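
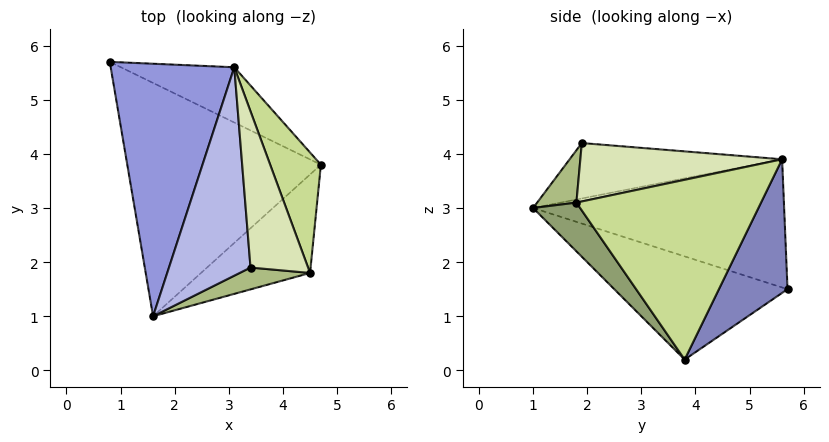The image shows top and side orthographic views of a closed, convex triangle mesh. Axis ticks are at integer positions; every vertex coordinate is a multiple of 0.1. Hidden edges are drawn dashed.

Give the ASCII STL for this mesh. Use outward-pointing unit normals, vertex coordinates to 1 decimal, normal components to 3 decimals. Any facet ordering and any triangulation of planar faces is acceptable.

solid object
 facet normal -0.442 -0.340 -0.830
  outer loop
   vertex 1.6 1.0 3.0
   vertex 0.8 5.7 1.5
   vertex 4.7 3.8 0.2
  endloop
 endfacet
 facet normal 0.340 0.895 -0.288
  outer loop
   vertex 3.1 5.6 3.9
   vertex 4.7 3.8 0.2
   vertex 0.8 5.7 1.5
  endloop
 endfacet
 facet normal -0.716 0.098 0.691
  outer loop
   vertex 3.1 5.6 3.9
   vertex 0.8 5.7 1.5
   vertex 1.6 1.0 3.0
  endloop
 endfacet
 facet normal -0.562 0.021 0.827
  outer loop
   vertex 3.1 5.6 3.9
   vertex 1.6 1.0 3.0
   vertex 3.4 1.9 4.2
  endloop
 endfacet
 facet normal 0.241 -0.807 -0.540
  outer loop
   vertex 4.5 1.8 3.1
   vertex 1.6 1.0 3.0
   vertex 4.7 3.8 0.2
  endloop
 endfacet
 facet normal 0.241 -0.915 0.324
  outer loop
   vertex 4.5 1.8 3.1
   vertex 3.4 1.9 4.2
   vertex 1.6 1.0 3.0
  endloop
 endfacet
 facet normal 0.923 0.285 0.260
  outer loop
   vertex 4.5 1.8 3.1
   vertex 4.7 3.8 0.2
   vertex 3.1 5.6 3.9
  endloop
 endfacet
 facet normal 0.708 0.114 0.697
  outer loop
   vertex 4.5 1.8 3.1
   vertex 3.1 5.6 3.9
   vertex 3.4 1.9 4.2
  endloop
 endfacet
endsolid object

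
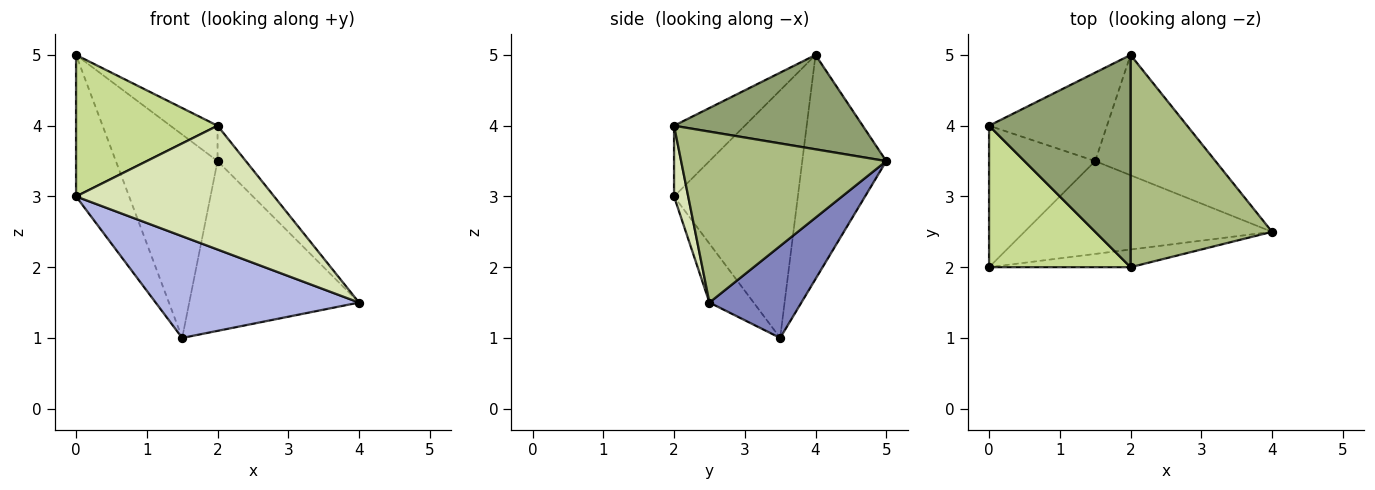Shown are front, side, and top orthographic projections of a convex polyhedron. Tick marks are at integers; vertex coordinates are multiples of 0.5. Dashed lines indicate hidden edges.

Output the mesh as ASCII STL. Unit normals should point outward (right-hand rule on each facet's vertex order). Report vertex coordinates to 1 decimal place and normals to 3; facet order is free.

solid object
 facet normal -0.604 0.731 -0.318
  outer loop
   vertex 1.5 3.5 1.0
   vertex 0.0 4.0 5.0
   vertex 2.0 5.0 3.5
  endloop
 endfacet
 facet normal 0.404 0.746 -0.529
  outer loop
   vertex 1.5 3.5 1.0
   vertex 2.0 5.0 3.5
   vertex 4.0 2.5 1.5
  endloop
 endfacet
 facet normal -0.855 0.367 -0.367
  outer loop
   vertex 0.0 2.0 3.0
   vertex 0.0 4.0 5.0
   vertex 1.5 3.5 1.0
  endloop
 endfacet
 facet normal -0.159 -0.729 -0.666
  outer loop
   vertex 0.0 2.0 3.0
   vertex 1.5 3.5 1.0
   vertex 4.0 2.5 1.5
  endloop
 endfacet
 facet normal 0.549 0.137 0.824
  outer loop
   vertex 2.0 2.0 4.0
   vertex 2.0 5.0 3.5
   vertex 0.0 4.0 5.0
  endloop
 endfacet
 facet normal 0.766 0.106 0.634
  outer loop
   vertex 2.0 2.0 4.0
   vertex 4.0 2.5 1.5
   vertex 2.0 5.0 3.5
  endloop
 endfacet
 facet normal -0.333 -0.667 0.667
  outer loop
   vertex 2.0 2.0 4.0
   vertex 0.0 4.0 5.0
   vertex 0.0 2.0 3.0
  endloop
 endfacet
 facet normal 0.071 -0.987 -0.141
  outer loop
   vertex 2.0 2.0 4.0
   vertex 0.0 2.0 3.0
   vertex 4.0 2.5 1.5
  endloop
 endfacet
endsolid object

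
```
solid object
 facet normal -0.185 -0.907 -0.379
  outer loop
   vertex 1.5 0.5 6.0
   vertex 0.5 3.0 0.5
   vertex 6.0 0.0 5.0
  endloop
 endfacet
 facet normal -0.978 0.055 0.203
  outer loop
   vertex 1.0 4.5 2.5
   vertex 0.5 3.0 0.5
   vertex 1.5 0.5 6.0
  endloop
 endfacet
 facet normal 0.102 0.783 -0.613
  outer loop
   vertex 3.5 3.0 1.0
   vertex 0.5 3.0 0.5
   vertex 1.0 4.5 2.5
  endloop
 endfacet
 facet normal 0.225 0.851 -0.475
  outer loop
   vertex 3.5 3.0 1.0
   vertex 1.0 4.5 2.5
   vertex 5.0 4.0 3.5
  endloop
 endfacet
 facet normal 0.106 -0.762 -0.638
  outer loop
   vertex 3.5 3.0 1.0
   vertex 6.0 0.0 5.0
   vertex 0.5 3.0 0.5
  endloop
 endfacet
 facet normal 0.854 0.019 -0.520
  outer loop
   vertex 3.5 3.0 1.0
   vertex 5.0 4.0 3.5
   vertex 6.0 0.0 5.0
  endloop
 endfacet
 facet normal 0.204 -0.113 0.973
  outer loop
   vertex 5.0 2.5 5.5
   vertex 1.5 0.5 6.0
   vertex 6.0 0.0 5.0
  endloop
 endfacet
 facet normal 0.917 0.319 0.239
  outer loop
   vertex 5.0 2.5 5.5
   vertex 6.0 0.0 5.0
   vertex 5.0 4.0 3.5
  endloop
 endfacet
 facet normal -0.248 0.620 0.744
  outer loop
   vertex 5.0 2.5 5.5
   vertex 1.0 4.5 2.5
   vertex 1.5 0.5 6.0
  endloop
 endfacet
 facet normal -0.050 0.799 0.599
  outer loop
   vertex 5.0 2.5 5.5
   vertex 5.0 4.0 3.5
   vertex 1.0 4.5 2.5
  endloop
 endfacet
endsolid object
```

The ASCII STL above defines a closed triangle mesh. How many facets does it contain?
10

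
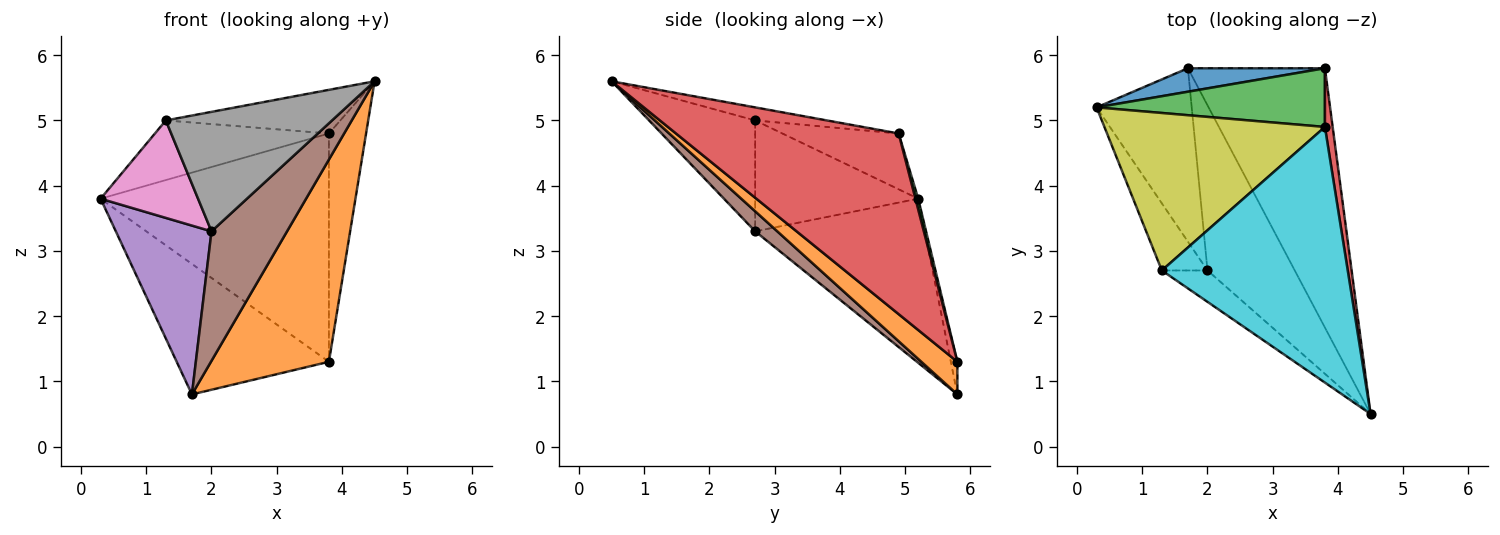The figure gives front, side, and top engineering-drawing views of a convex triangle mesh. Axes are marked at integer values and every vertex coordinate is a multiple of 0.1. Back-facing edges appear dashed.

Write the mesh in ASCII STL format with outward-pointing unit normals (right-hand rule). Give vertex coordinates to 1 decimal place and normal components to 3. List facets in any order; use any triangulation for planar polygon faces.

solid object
 facet normal -0.042 0.983 0.177
  outer loop
   vertex 1.7 5.8 0.8
   vertex 0.3 5.2 3.8
   vertex 3.8 5.8 1.3
  endloop
 endfacet
 facet normal 0.185 -0.604 -0.775
  outer loop
   vertex 1.7 5.8 0.8
   vertex 3.8 5.8 1.3
   vertex 4.5 0.5 5.6
  endloop
 endfacet
 facet normal 0.012 0.968 0.249
  outer loop
   vertex 3.8 4.9 4.8
   vertex 3.8 5.8 1.3
   vertex 0.3 5.2 3.8
  endloop
 endfacet
 facet normal 0.985 0.164 0.042
  outer loop
   vertex 3.8 4.9 4.8
   vertex 4.5 0.5 5.6
   vertex 3.8 5.8 1.3
  endloop
 endfacet
 facet normal -0.778 -0.439 -0.451
  outer loop
   vertex 2.0 2.7 3.3
   vertex 0.3 5.2 3.8
   vertex 1.7 5.8 0.8
  endloop
 endfacet
 facet normal 0.178 -0.607 -0.774
  outer loop
   vertex 2.0 2.7 3.3
   vertex 1.7 5.8 0.8
   vertex 4.5 0.5 5.6
  endloop
 endfacet
 facet normal -0.809 -0.484 -0.333
  outer loop
   vertex 1.3 2.7 5.0
   vertex 0.3 5.2 3.8
   vertex 2.0 2.7 3.3
  endloop
 endfacet
 facet normal -0.525 -0.823 -0.216
  outer loop
   vertex 1.3 2.7 5.0
   vertex 2.0 2.7 3.3
   vertex 4.5 0.5 5.6
  endloop
 endfacet
 facet normal -0.230 0.345 0.910
  outer loop
   vertex 1.3 2.7 5.0
   vertex 3.8 4.9 4.8
   vertex 0.3 5.2 3.8
  endloop
 endfacet
 facet normal -0.069 0.168 0.983
  outer loop
   vertex 1.3 2.7 5.0
   vertex 4.5 0.5 5.6
   vertex 3.8 4.9 4.8
  endloop
 endfacet
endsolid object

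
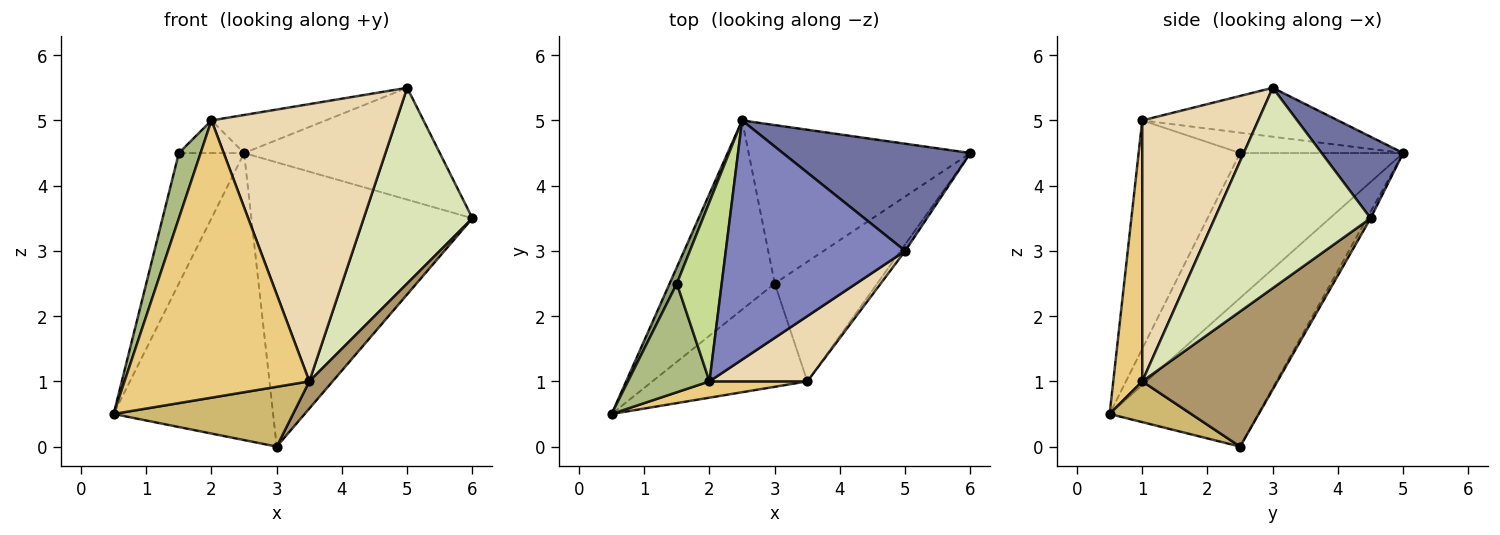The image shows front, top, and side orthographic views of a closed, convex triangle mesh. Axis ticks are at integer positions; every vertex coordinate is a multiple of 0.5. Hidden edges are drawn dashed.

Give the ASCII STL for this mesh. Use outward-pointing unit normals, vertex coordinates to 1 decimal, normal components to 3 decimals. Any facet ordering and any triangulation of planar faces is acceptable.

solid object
 facet normal 0.288 0.691 0.663
  outer loop
   vertex 5.0 3.0 5.5
   vertex 6.0 4.5 3.5
   vertex 2.5 5.0 4.5
  endloop
 endfacet
 facet normal -0.260 0.152 0.954
  outer loop
   vertex 2.0 1.0 5.0
   vertex 5.0 3.0 5.5
   vertex 2.5 5.0 4.5
  endloop
 endfacet
 facet normal -0.614 0.659 -0.434
  outer loop
   vertex 3.0 2.5 0.0
   vertex 0.5 0.5 0.5
   vertex 2.5 5.0 4.5
  endloop
 endfacet
 facet normal -0.014 0.873 -0.487
  outer loop
   vertex 3.0 2.5 0.0
   vertex 2.5 5.0 4.5
   vertex 6.0 4.5 3.5
  endloop
 endfacet
 facet normal -0.927 0.371 0.046
  outer loop
   vertex 1.5 2.5 4.5
   vertex 2.5 5.0 4.5
   vertex 0.5 0.5 0.5
  endloop
 endfacet
 facet normal -0.923 -0.198 0.330
  outer loop
   vertex 1.5 2.5 4.5
   vertex 0.5 0.5 0.5
   vertex 2.0 1.0 5.0
  endloop
 endfacet
 facet normal -0.408 0.163 0.898
  outer loop
   vertex 1.5 2.5 4.5
   vertex 2.0 1.0 5.0
   vertex 2.5 5.0 4.5
  endloop
 endfacet
 facet normal 0.820 -0.572 -0.019
  outer loop
   vertex 3.5 1.0 1.0
   vertex 6.0 4.5 3.5
   vertex 5.0 3.0 5.5
  endloop
 endfacet
 facet normal 0.789 -0.136 -0.599
  outer loop
   vertex 3.5 1.0 1.0
   vertex 3.0 2.5 0.0
   vertex 6.0 4.5 3.5
  endloop
 endfacet
 facet normal 0.222 -0.489 -0.844
  outer loop
   vertex 3.5 1.0 1.0
   vertex 0.5 0.5 0.5
   vertex 3.0 2.5 0.0
  endloop
 endfacet
 facet normal 0.155 -0.986 0.058
  outer loop
   vertex 3.5 1.0 1.0
   vertex 2.0 1.0 5.0
   vertex 0.5 0.5 0.5
  endloop
 endfacet
 facet normal 0.521 -0.831 0.195
  outer loop
   vertex 3.5 1.0 1.0
   vertex 5.0 3.0 5.5
   vertex 2.0 1.0 5.0
  endloop
 endfacet
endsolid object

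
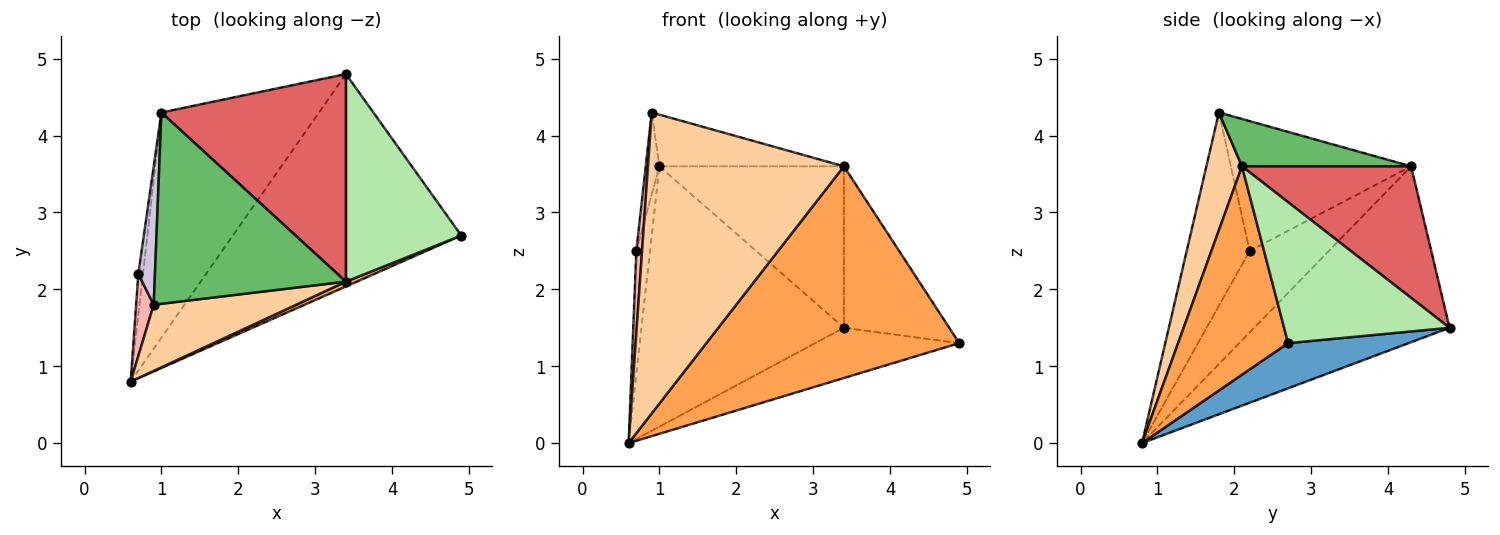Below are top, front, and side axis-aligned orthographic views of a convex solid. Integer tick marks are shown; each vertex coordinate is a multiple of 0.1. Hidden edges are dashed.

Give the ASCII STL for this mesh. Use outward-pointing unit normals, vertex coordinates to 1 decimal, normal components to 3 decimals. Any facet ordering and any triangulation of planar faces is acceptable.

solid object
 facet normal 0.189 0.226 -0.956
  outer loop
   vertex 3.4 4.8 1.5
   vertex 4.9 2.7 1.3
   vertex 0.6 0.8 0.0
  endloop
 endfacet
 facet normal -0.590 0.611 -0.528
  outer loop
   vertex 1.0 4.3 3.6
   vertex 3.4 4.8 1.5
   vertex 0.6 0.8 0.0
  endloop
 endfacet
 facet normal 0.399 -0.917 0.021
  outer loop
   vertex 3.4 2.1 3.6
   vertex 0.6 0.8 0.0
   vertex 4.9 2.7 1.3
  endloop
 endfacet
 facet normal 0.175 -0.962 0.211
  outer loop
   vertex 3.4 2.1 3.6
   vertex 0.9 1.8 4.3
   vertex 0.6 0.8 0.0
  endloop
 endfacet
 facet normal 0.232 0.254 0.939
  outer loop
   vertex 3.4 2.1 3.6
   vertex 1.0 4.3 3.6
   vertex 0.9 1.8 4.3
  endloop
 endfacet
 facet normal 0.694 0.442 0.568
  outer loop
   vertex 3.4 2.1 3.6
   vertex 4.9 2.7 1.3
   vertex 3.4 4.8 1.5
  endloop
 endfacet
 facet normal 0.490 0.535 0.688
  outer loop
   vertex 3.4 2.1 3.6
   vertex 3.4 4.8 1.5
   vertex 1.0 4.3 3.6
  endloop
 endfacet
 facet normal -0.992 -0.090 0.090
  outer loop
   vertex 0.7 2.2 2.5
   vertex 0.6 0.8 0.0
   vertex 0.9 1.8 4.3
  endloop
 endfacet
 facet normal -0.984 0.170 -0.056
  outer loop
   vertex 0.7 2.2 2.5
   vertex 1.0 4.3 3.6
   vertex 0.6 0.8 0.0
  endloop
 endfacet
 facet normal -0.989 0.075 0.127
  outer loop
   vertex 0.7 2.2 2.5
   vertex 0.9 1.8 4.3
   vertex 1.0 4.3 3.6
  endloop
 endfacet
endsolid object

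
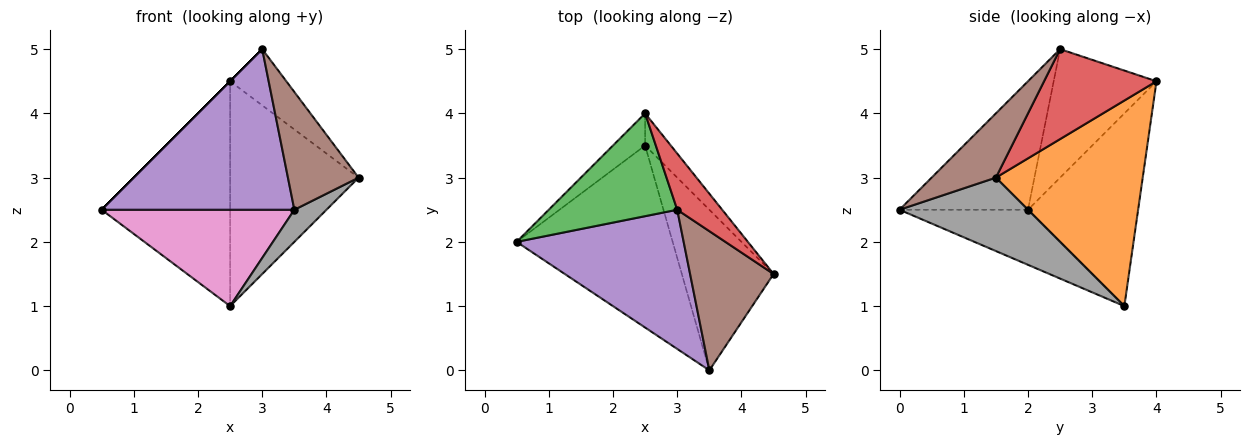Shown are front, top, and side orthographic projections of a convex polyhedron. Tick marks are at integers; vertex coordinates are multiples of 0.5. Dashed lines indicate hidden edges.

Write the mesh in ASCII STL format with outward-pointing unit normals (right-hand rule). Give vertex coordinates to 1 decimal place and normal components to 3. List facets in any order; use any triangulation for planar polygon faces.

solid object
 facet normal -0.647 0.755 -0.108
  outer loop
   vertex 2.5 3.5 1.0
   vertex 0.5 2.0 2.5
   vertex 2.5 4.0 4.5
  endloop
 endfacet
 facet normal 0.749 0.656 -0.094
  outer loop
   vertex 2.5 3.5 1.0
   vertex 2.5 4.0 4.5
   vertex 4.5 1.5 3.0
  endloop
 endfacet
 facet normal -0.707 0.000 0.707
  outer loop
   vertex 3.0 2.5 5.0
   vertex 2.5 4.0 4.5
   vertex 0.5 2.0 2.5
  endloop
 endfacet
 facet normal 0.816 0.408 0.408
  outer loop
   vertex 3.0 2.5 5.0
   vertex 4.5 1.5 3.0
   vertex 2.5 4.0 4.5
  endloop
 endfacet
 facet normal -0.450 -0.675 0.585
  outer loop
   vertex 3.5 0.0 2.5
   vertex 3.0 2.5 5.0
   vertex 0.5 2.0 2.5
  endloop
 endfacet
 facet normal 0.506 -0.557 0.658
  outer loop
   vertex 3.5 0.0 2.5
   vertex 4.5 1.5 3.0
   vertex 3.0 2.5 5.0
  endloop
 endfacet
 facet normal -0.298 -0.447 -0.844
  outer loop
   vertex 3.5 0.0 2.5
   vertex 0.5 2.0 2.5
   vertex 2.5 3.5 1.0
  endloop
 endfacet
 facet normal 0.617 -0.154 -0.772
  outer loop
   vertex 3.5 0.0 2.5
   vertex 2.5 3.5 1.0
   vertex 4.5 1.5 3.0
  endloop
 endfacet
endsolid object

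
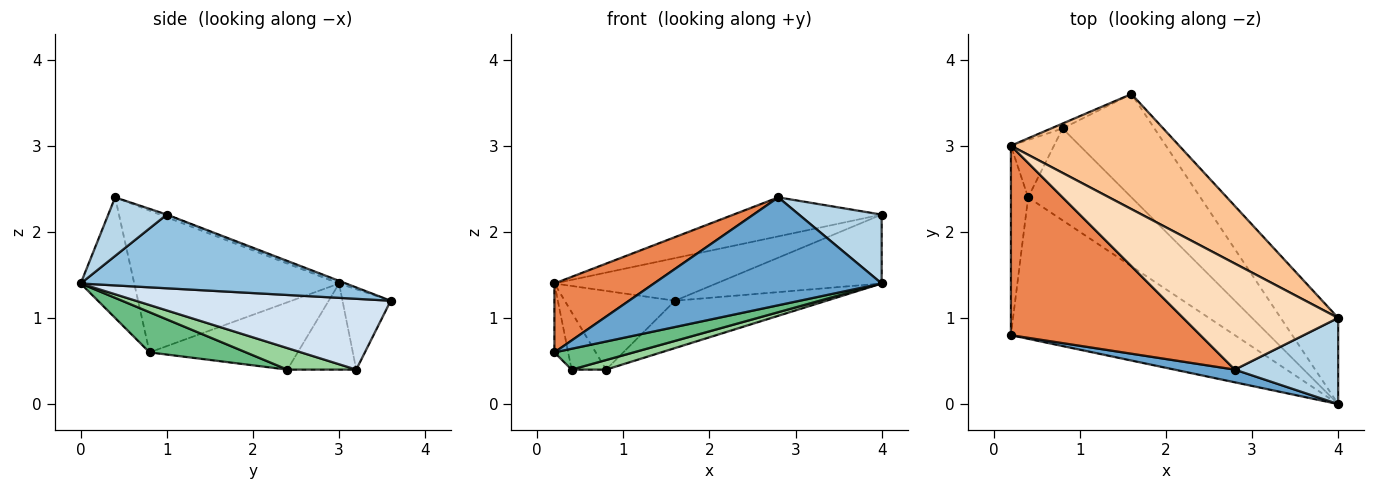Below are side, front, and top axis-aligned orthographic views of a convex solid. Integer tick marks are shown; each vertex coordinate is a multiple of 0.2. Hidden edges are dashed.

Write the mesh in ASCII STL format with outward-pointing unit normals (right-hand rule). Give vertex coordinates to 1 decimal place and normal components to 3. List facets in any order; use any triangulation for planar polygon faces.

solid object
 facet normal -0.228 -0.967 0.114
  outer loop
   vertex 2.8 0.4 2.4
   vertex 0.2 0.8 0.6
   vertex 4.0 0.0 1.4
  endloop
 endfacet
 facet normal 0.708 0.441 -0.552
  outer loop
   vertex 4.0 1.0 2.2
   vertex 4.0 0.0 1.4
   vertex 1.6 3.6 1.2
  endloop
 endfacet
 facet normal 0.405 -0.571 0.714
  outer loop
   vertex 4.0 1.0 2.2
   vertex 2.8 0.4 2.4
   vertex 4.0 0.0 1.4
  endloop
 endfacet
 facet normal 0.574 0.341 -0.744
  outer loop
   vertex 0.8 3.2 0.4
   vertex 1.6 3.6 1.2
   vertex 4.0 0.0 1.4
  endloop
 endfacet
 facet normal -0.575 -0.280 0.769
  outer loop
   vertex 0.2 3.0 1.4
   vertex 0.2 0.8 0.6
   vertex 2.8 0.4 2.4
  endloop
 endfacet
 facet normal -0.400 0.915 -0.057
  outer loop
   vertex 0.2 3.0 1.4
   vertex 1.6 3.6 1.2
   vertex 0.8 3.2 0.4
  endloop
 endfacet
 facet normal -0.015 0.347 0.938
  outer loop
   vertex 0.2 3.0 1.4
   vertex 4.0 1.0 2.2
   vertex 1.6 3.6 1.2
  endloop
 endfacet
 facet normal -0.016 0.345 0.938
  outer loop
   vertex 0.2 3.0 1.4
   vertex 2.8 0.4 2.4
   vertex 4.0 1.0 2.2
  endloop
 endfacet
 facet normal 0.175 -0.144 -0.974
  outer loop
   vertex 0.4 2.4 0.4
   vertex 4.0 0.0 1.4
   vertex 0.2 0.8 0.6
  endloop
 endfacet
 facet normal 0.203 -0.101 -0.974
  outer loop
   vertex 0.4 2.4 0.4
   vertex 0.8 3.2 0.4
   vertex 4.0 0.0 1.4
  endloop
 endfacet
 facet normal -0.965 0.090 -0.247
  outer loop
   vertex 0.4 2.4 0.4
   vertex 0.2 0.8 0.6
   vertex 0.2 3.0 1.4
  endloop
 endfacet
 facet normal -0.816 0.408 -0.408
  outer loop
   vertex 0.4 2.4 0.4
   vertex 0.2 3.0 1.4
   vertex 0.8 3.2 0.4
  endloop
 endfacet
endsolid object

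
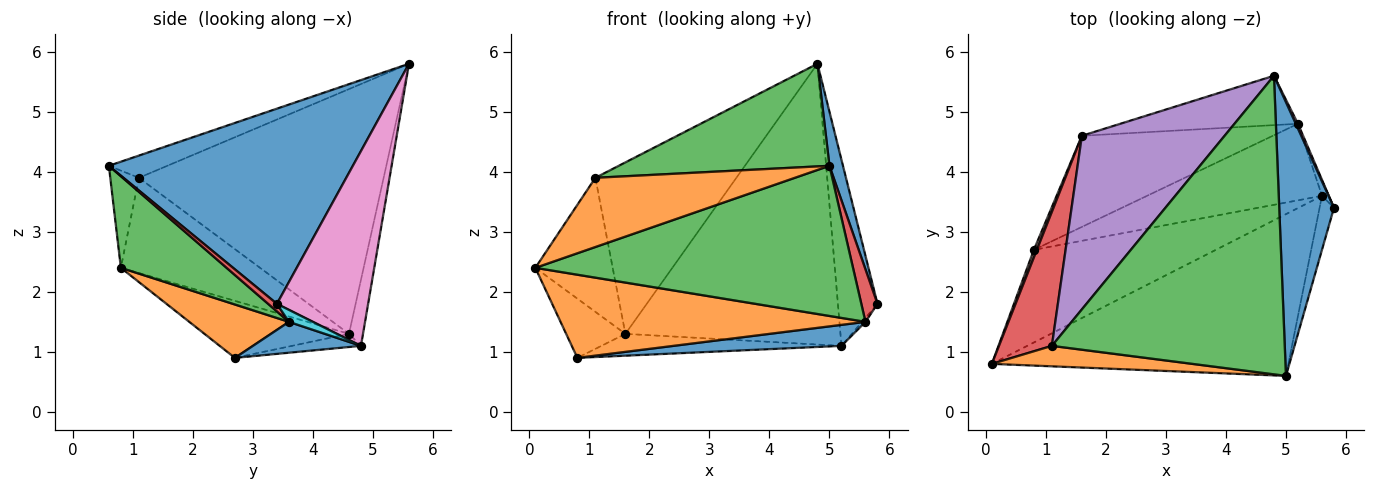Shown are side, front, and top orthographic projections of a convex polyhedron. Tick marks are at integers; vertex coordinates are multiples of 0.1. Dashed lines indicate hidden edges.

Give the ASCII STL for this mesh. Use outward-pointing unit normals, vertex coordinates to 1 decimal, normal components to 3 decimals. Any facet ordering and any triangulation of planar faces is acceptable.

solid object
 facet normal 0.961 -0.053 0.270
  outer loop
   vertex 5.0 0.6 4.1
   vertex 5.8 3.4 1.8
   vertex 4.8 5.6 5.8
  endloop
 endfacet
 facet normal -0.136 -0.950 0.281
  outer loop
   vertex 1.1 1.1 3.9
   vertex 0.1 0.8 2.4
   vertex 5.0 0.6 4.1
  endloop
 endfacet
 facet normal -0.090 -0.324 0.942
  outer loop
   vertex 1.1 1.1 3.9
   vertex 5.0 0.6 4.1
   vertex 4.8 5.6 5.8
  endloop
 endfacet
 facet normal -0.786 0.437 0.437
  outer loop
   vertex 1.1 1.1 3.9
   vertex 1.6 4.6 1.3
   vertex 0.1 0.8 2.4
  endloop
 endfacet
 facet normal -0.773 0.445 0.451
  outer loop
   vertex 1.1 1.1 3.9
   vertex 4.8 5.6 5.8
   vertex 1.6 4.6 1.3
  endloop
 endfacet
 facet normal -0.924 0.379 0.049
  outer loop
   vertex 0.8 2.7 0.9
   vertex 0.1 0.8 2.4
   vertex 1.6 4.6 1.3
  endloop
 endfacet
 facet normal 0.917 0.398 0.010
  outer loop
   vertex 5.2 4.8 1.1
   vertex 4.8 5.6 5.8
   vertex 5.8 3.4 1.8
  endloop
 endfacet
 facet normal -0.064 0.983 -0.173
  outer loop
   vertex 5.2 4.8 1.1
   vertex 1.6 4.6 1.3
   vertex 4.8 5.6 5.8
  endloop
 endfacet
 facet normal -0.067 0.232 -0.970
  outer loop
   vertex 5.2 4.8 1.1
   vertex 0.8 2.7 0.9
   vertex 1.6 4.6 1.3
  endloop
 endfacet
 facet normal 0.862 0.123 -0.492
  outer loop
   vertex 5.6 3.6 1.5
   vertex 5.2 4.8 1.1
   vertex 5.8 3.4 1.8
  endloop
 endfacet
 facet normal 0.168 -0.261 -0.951
  outer loop
   vertex 5.6 3.6 1.5
   vertex 0.8 2.7 0.9
   vertex 5.2 4.8 1.1
  endloop
 endfacet
 facet normal 0.213 -0.653 -0.727
  outer loop
   vertex 5.6 3.6 1.5
   vertex 0.1 0.8 2.4
   vertex 0.8 2.7 0.9
  endloop
 endfacet
 facet normal 0.221 -0.664 -0.715
  outer loop
   vertex 5.6 3.6 1.5
   vertex 5.0 0.6 4.1
   vertex 0.1 0.8 2.4
  endloop
 endfacet
 facet normal 0.354 -0.652 -0.671
  outer loop
   vertex 5.6 3.6 1.5
   vertex 5.8 3.4 1.8
   vertex 5.0 0.6 4.1
  endloop
 endfacet
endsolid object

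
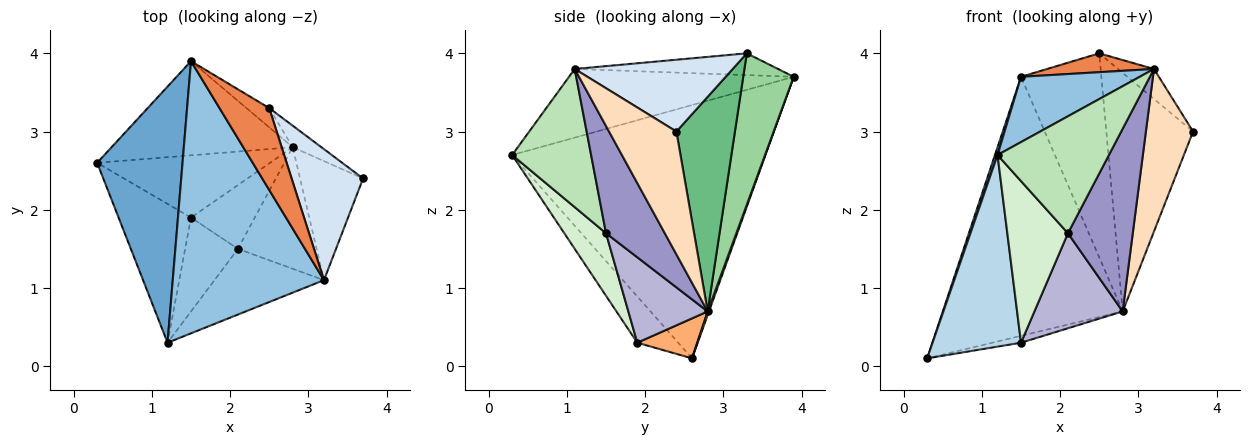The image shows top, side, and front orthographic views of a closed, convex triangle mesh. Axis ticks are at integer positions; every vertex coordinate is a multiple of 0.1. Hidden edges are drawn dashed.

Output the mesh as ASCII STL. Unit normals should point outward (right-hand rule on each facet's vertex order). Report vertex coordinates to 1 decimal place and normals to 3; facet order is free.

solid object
 facet normal -0.948 -0.010 0.319
  outer loop
   vertex 1.5 3.9 3.7
   vertex 0.3 2.6 0.1
   vertex 1.2 0.3 2.7
  endloop
 endfacet
 facet normal -0.404 -0.213 0.890
  outer loop
   vertex 3.2 1.1 3.8
   vertex 1.5 3.9 3.7
   vertex 1.2 0.3 2.7
  endloop
 endfacet
 facet normal -0.351 -0.758 -0.549
  outer loop
   vertex 1.5 1.9 0.3
   vertex 1.2 0.3 2.7
   vertex 0.3 2.6 0.1
  endloop
 endfacet
 facet normal 0.700 0.159 0.696
  outer loop
   vertex 2.5 3.3 4.0
   vertex 3.2 1.1 3.8
   vertex 3.7 2.4 3.0
  endloop
 endfacet
 facet normal -0.393 -0.206 0.896
  outer loop
   vertex 2.5 3.3 4.0
   vertex 1.5 3.9 3.7
   vertex 3.2 1.1 3.8
  endloop
 endfacet
 facet normal 0.224 0.107 -0.969
  outer loop
   vertex 2.8 2.8 0.7
   vertex 1.5 1.9 0.3
   vertex 0.3 2.6 0.1
  endloop
 endfacet
 facet normal 0.007 0.940 -0.342
  outer loop
   vertex 2.8 2.8 0.7
   vertex 0.3 2.6 0.1
   vertex 1.5 3.9 3.7
  endloop
 endfacet
 facet normal 0.755 -0.529 -0.387
  outer loop
   vertex 2.8 2.8 0.7
   vertex 3.7 2.4 3.0
   vertex 3.2 1.1 3.8
  endloop
 endfacet
 facet normal 0.558 0.827 -0.075
  outer loop
   vertex 2.8 2.8 0.7
   vertex 2.5 3.3 4.0
   vertex 3.7 2.4 3.0
  endloop
 endfacet
 facet normal 0.530 0.844 -0.080
  outer loop
   vertex 2.8 2.8 0.7
   vertex 1.5 3.9 3.7
   vertex 2.5 3.3 4.0
  endloop
 endfacet
 facet normal 0.526 -0.742 -0.417
  outer loop
   vertex 2.1 1.5 1.7
   vertex 3.2 1.1 3.8
   vertex 1.2 0.3 2.7
  endloop
 endfacet
 facet normal 0.511 -0.743 -0.432
  outer loop
   vertex 2.1 1.5 1.7
   vertex 1.2 0.3 2.7
   vertex 1.5 1.9 0.3
  endloop
 endfacet
 facet normal 0.602 -0.665 -0.442
  outer loop
   vertex 2.1 1.5 1.7
   vertex 2.8 2.8 0.7
   vertex 3.2 1.1 3.8
  endloop
 endfacet
 facet normal 0.598 -0.666 -0.446
  outer loop
   vertex 2.1 1.5 1.7
   vertex 1.5 1.9 0.3
   vertex 2.8 2.8 0.7
  endloop
 endfacet
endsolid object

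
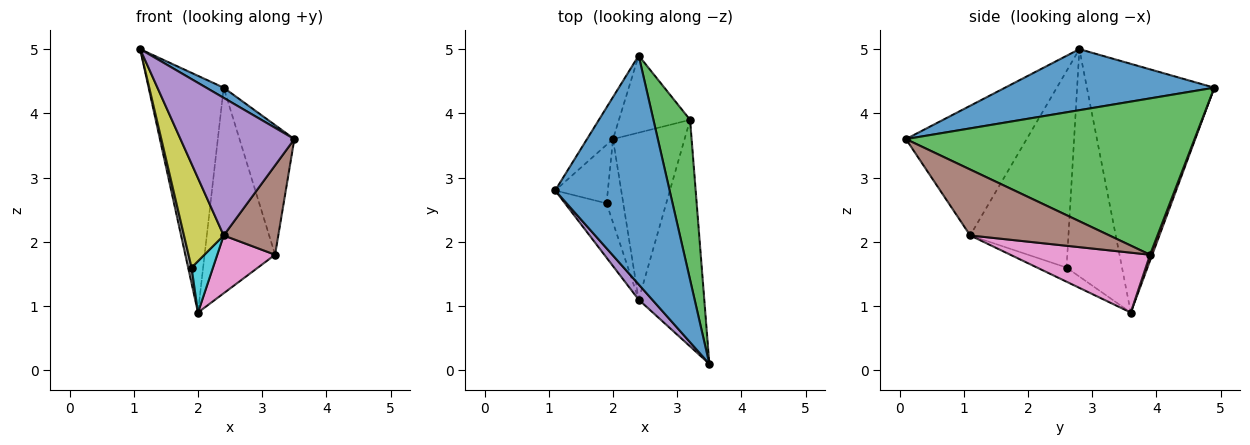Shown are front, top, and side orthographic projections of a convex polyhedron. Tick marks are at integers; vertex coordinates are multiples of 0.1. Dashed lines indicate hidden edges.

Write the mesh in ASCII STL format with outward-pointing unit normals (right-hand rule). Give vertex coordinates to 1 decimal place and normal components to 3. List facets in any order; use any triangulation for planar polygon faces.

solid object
 facet normal 0.470 -0.039 0.882
  outer loop
   vertex 2.4 4.9 4.4
   vertex 1.1 2.8 5.0
   vertex 3.5 0.1 3.6
  endloop
 endfacet
 facet normal -0.858 0.506 -0.090
  outer loop
   vertex 2.0 3.6 0.9
   vertex 1.1 2.8 5.0
   vertex 2.4 4.9 4.4
  endloop
 endfacet
 facet normal 0.957 0.182 0.225
  outer loop
   vertex 3.2 3.9 1.8
   vertex 2.4 4.9 4.4
   vertex 3.5 0.1 3.6
  endloop
 endfacet
 facet normal 0.029 0.936 -0.351
  outer loop
   vertex 3.2 3.9 1.8
   vertex 2.0 3.6 0.9
   vertex 2.4 4.9 4.4
  endloop
 endfacet
 facet normal -0.725 -0.684 0.076
  outer loop
   vertex 2.4 1.1 2.1
   vertex 3.5 0.1 3.6
   vertex 1.1 2.8 5.0
  endloop
 endfacet
 facet normal 0.683 -0.268 -0.679
  outer loop
   vertex 2.4 1.1 2.1
   vertex 3.2 3.9 1.8
   vertex 3.5 0.1 3.6
  endloop
 endfacet
 facet normal 0.620 -0.257 -0.741
  outer loop
   vertex 2.4 1.1 2.1
   vertex 2.0 3.6 0.9
   vertex 3.2 3.9 1.8
  endloop
 endfacet
 facet normal -0.972 -0.060 -0.225
  outer loop
   vertex 1.9 2.6 1.6
   vertex 1.1 2.8 5.0
   vertex 2.0 3.6 0.9
  endloop
 endfacet
 facet normal -0.910 -0.367 -0.192
  outer loop
   vertex 1.9 2.6 1.6
   vertex 2.4 1.1 2.1
   vertex 1.1 2.8 5.0
  endloop
 endfacet
 facet normal -0.585 -0.425 -0.691
  outer loop
   vertex 1.9 2.6 1.6
   vertex 2.0 3.6 0.9
   vertex 2.4 1.1 2.1
  endloop
 endfacet
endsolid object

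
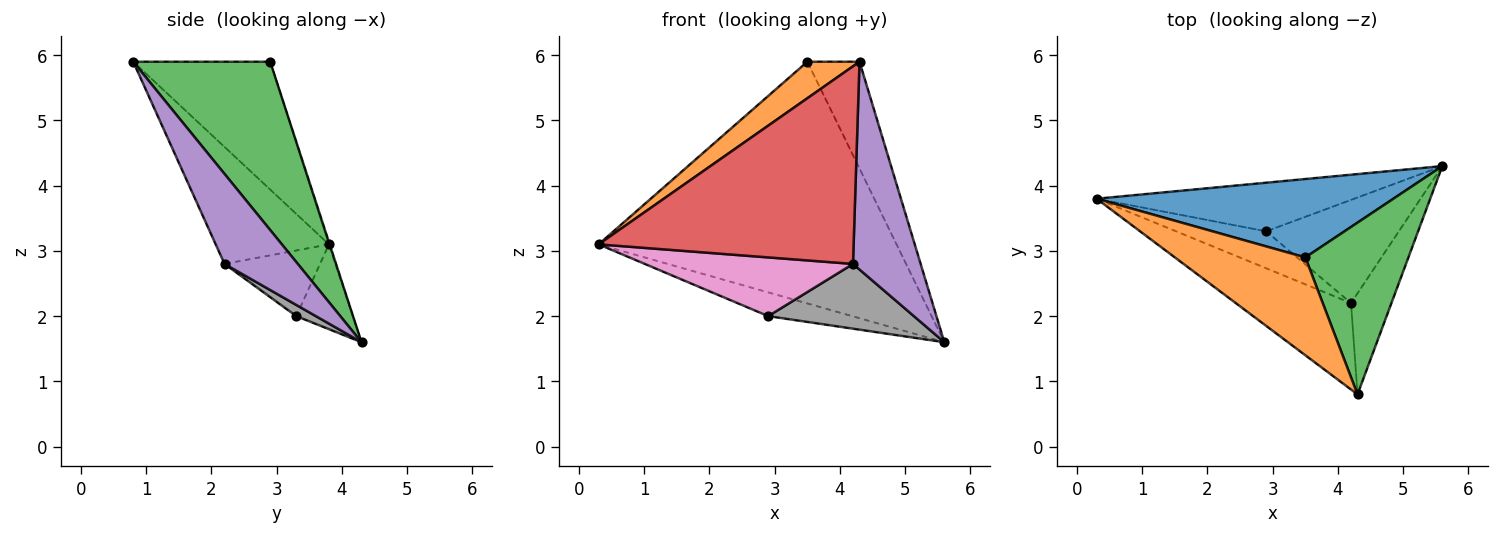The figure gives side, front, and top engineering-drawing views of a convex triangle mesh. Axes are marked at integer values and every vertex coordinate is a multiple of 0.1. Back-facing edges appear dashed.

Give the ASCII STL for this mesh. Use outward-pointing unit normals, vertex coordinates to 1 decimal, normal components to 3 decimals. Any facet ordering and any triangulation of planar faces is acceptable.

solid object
 facet normal -0.002 0.951 0.309
  outer loop
   vertex 3.5 2.9 5.9
   vertex 5.6 4.3 1.6
   vertex 0.3 3.8 3.1
  endloop
 endfacet
 facet normal -0.676 -0.258 0.690
  outer loop
   vertex 3.5 2.9 5.9
   vertex 0.3 3.8 3.1
   vertex 4.3 0.8 5.9
  endloop
 endfacet
 facet normal 0.811 0.309 0.497
  outer loop
   vertex 3.5 2.9 5.9
   vertex 4.3 0.8 5.9
   vertex 5.6 4.3 1.6
  endloop
 endfacet
 facet normal -0.377 -0.849 -0.371
  outer loop
   vertex 4.2 2.2 2.8
   vertex 4.3 0.8 5.9
   vertex 0.3 3.8 3.1
  endloop
 endfacet
 facet normal 0.698 -0.644 -0.313
  outer loop
   vertex 4.2 2.2 2.8
   vertex 5.6 4.3 1.6
   vertex 4.3 0.8 5.9
  endloop
 endfacet
 facet normal -0.284 0.421 -0.862
  outer loop
   vertex 2.9 3.3 2.0
   vertex 0.3 3.8 3.1
   vertex 5.6 4.3 1.6
  endloop
 endfacet
 facet normal -0.362 -0.789 -0.497
  outer loop
   vertex 2.9 3.3 2.0
   vertex 4.2 2.2 2.8
   vertex 0.3 3.8 3.1
  endloop
 endfacet
 facet normal 0.071 -0.530 -0.845
  outer loop
   vertex 2.9 3.3 2.0
   vertex 5.6 4.3 1.6
   vertex 4.2 2.2 2.8
  endloop
 endfacet
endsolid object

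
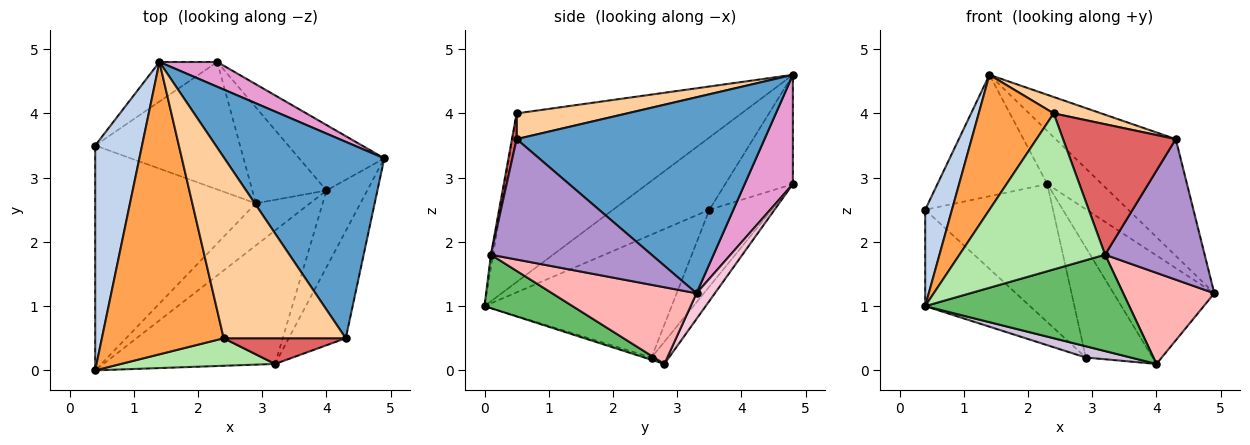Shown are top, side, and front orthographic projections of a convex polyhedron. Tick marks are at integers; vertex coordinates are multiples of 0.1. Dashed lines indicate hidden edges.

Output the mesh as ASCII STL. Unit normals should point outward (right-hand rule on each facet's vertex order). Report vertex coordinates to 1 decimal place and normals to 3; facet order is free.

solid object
 facet normal 0.725 0.352 0.592
  outer loop
   vertex 4.3 0.5 3.6
   vertex 4.9 3.3 1.2
   vertex 1.4 4.8 4.6
  endloop
 endfacet
 facet normal -0.817 -0.227 0.530
  outer loop
   vertex 0.4 3.5 2.5
   vertex 0.4 0.0 1.0
   vertex 1.4 4.8 4.6
  endloop
 endfacet
 facet normal -0.783 -0.261 0.565
  outer loop
   vertex 2.4 0.5 4.0
   vertex 1.4 4.8 4.6
   vertex 0.4 0.0 1.0
  endloop
 endfacet
 facet normal 0.205 -0.088 0.975
  outer loop
   vertex 2.4 0.5 4.0
   vertex 4.3 0.5 3.6
   vertex 1.4 4.8 4.6
  endloop
 endfacet
 facet normal 0.245 -0.568 -0.786
  outer loop
   vertex 3.2 0.1 1.8
   vertex 0.4 0.0 1.0
   vertex 4.0 2.8 0.1
  endloop
 endfacet
 facet normal -0.014 -0.985 0.174
  outer loop
   vertex 3.2 0.1 1.8
   vertex 2.4 0.5 4.0
   vertex 0.4 0.0 1.0
  endloop
 endfacet
 facet normal 0.041 -0.980 0.193
  outer loop
   vertex 3.2 0.1 1.8
   vertex 4.3 0.5 3.6
   vertex 2.4 0.5 4.0
  endloop
 endfacet
 facet normal 0.771 -0.487 -0.410
  outer loop
   vertex 3.2 0.1 1.8
   vertex 4.0 2.8 0.1
   vertex 4.9 3.3 1.2
  endloop
 endfacet
 facet normal 0.788 -0.489 -0.373
  outer loop
   vertex 3.2 0.1 1.8
   vertex 4.9 3.3 1.2
   vertex 4.3 0.5 3.6
  endloop
 endfacet
 facet normal -0.041 -0.258 -0.965
  outer loop
   vertex 2.9 2.6 0.2
   vertex 4.0 2.8 0.1
   vertex 0.4 0.0 1.0
  endloop
 endfacet
 facet normal -0.576 0.322 -0.752
  outer loop
   vertex 2.9 2.6 0.2
   vertex 0.4 0.0 1.0
   vertex 0.4 3.5 2.5
  endloop
 endfacet
 facet normal -0.505 0.821 -0.267
  outer loop
   vertex 2.3 4.8 2.9
   vertex 0.4 3.5 2.5
   vertex 1.4 4.8 4.6
  endloop
 endfacet
 facet normal 0.624 0.708 0.331
  outer loop
   vertex 2.3 4.8 2.9
   vertex 1.4 4.8 4.6
   vertex 4.9 3.3 1.2
  endloop
 endfacet
 facet normal 0.154 0.846 -0.511
  outer loop
   vertex 2.3 4.8 2.9
   vertex 4.9 3.3 1.2
   vertex 4.0 2.8 0.1
  endloop
 endfacet
 facet normal -0.193 0.739 -0.645
  outer loop
   vertex 2.3 4.8 2.9
   vertex 4.0 2.8 0.1
   vertex 2.9 2.6 0.2
  endloop
 endfacet
 facet normal -0.339 0.691 -0.638
  outer loop
   vertex 2.3 4.8 2.9
   vertex 2.9 2.6 0.2
   vertex 0.4 3.5 2.5
  endloop
 endfacet
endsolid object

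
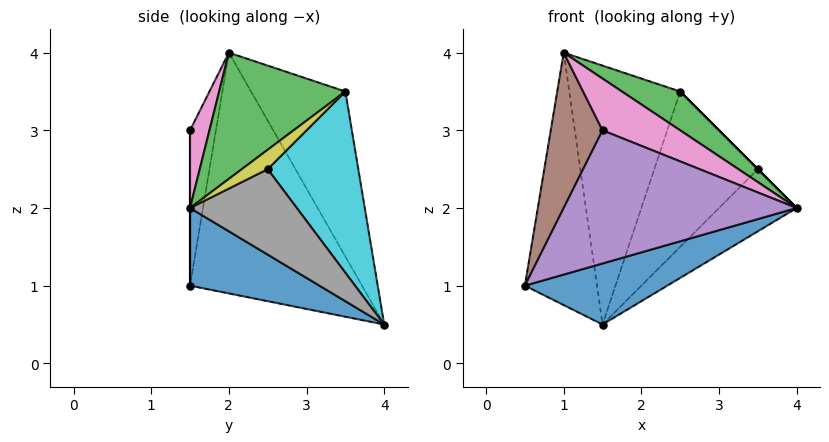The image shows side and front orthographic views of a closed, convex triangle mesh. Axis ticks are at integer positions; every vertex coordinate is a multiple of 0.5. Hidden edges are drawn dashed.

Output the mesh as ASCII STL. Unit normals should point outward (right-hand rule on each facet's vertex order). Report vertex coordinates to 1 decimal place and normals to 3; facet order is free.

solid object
 facet normal 0.263 -0.289 -0.920
  outer loop
   vertex 1.5 4.0 0.5
   vertex 4.0 1.5 2.0
   vertex 0.5 1.5 1.0
  endloop
 endfacet
 facet normal -0.919 0.385 0.089
  outer loop
   vertex 1.0 2.0 4.0
   vertex 1.5 4.0 0.5
   vertex 0.5 1.5 1.0
  endloop
 endfacet
 facet normal 0.511 -0.236 0.826
  outer loop
   vertex 2.5 3.5 3.5
   vertex 1.0 2.0 4.0
   vertex 4.0 1.5 2.0
  endloop
 endfacet
 facet normal -0.613 0.721 0.324
  outer loop
   vertex 2.5 3.5 3.5
   vertex 1.5 4.0 0.5
   vertex 1.0 2.0 4.0
  endloop
 endfacet
 facet normal 0.000 -1.000 0.000
  outer loop
   vertex 1.5 1.5 3.0
   vertex 0.5 1.5 1.0
   vertex 4.0 1.5 2.0
  endloop
 endfacet
 facet normal -0.436 -0.873 0.218
  outer loop
   vertex 1.5 1.5 3.0
   vertex 1.0 2.0 4.0
   vertex 0.5 1.5 1.0
  endloop
 endfacet
 facet normal 0.207 -0.830 0.518
  outer loop
   vertex 1.5 1.5 3.0
   vertex 4.0 1.5 2.0
   vertex 1.0 2.0 4.0
  endloop
 endfacet
 facet normal 0.759 0.552 -0.345
  outer loop
   vertex 3.5 2.5 2.5
   vertex 4.0 1.5 2.0
   vertex 1.5 4.0 0.5
  endloop
 endfacet
 facet normal 0.707 0.000 0.707
  outer loop
   vertex 3.5 2.5 2.5
   vertex 2.5 3.5 3.5
   vertex 4.0 1.5 2.0
  endloop
 endfacet
 facet normal 0.656 0.749 -0.094
  outer loop
   vertex 3.5 2.5 2.5
   vertex 1.5 4.0 0.5
   vertex 2.5 3.5 3.5
  endloop
 endfacet
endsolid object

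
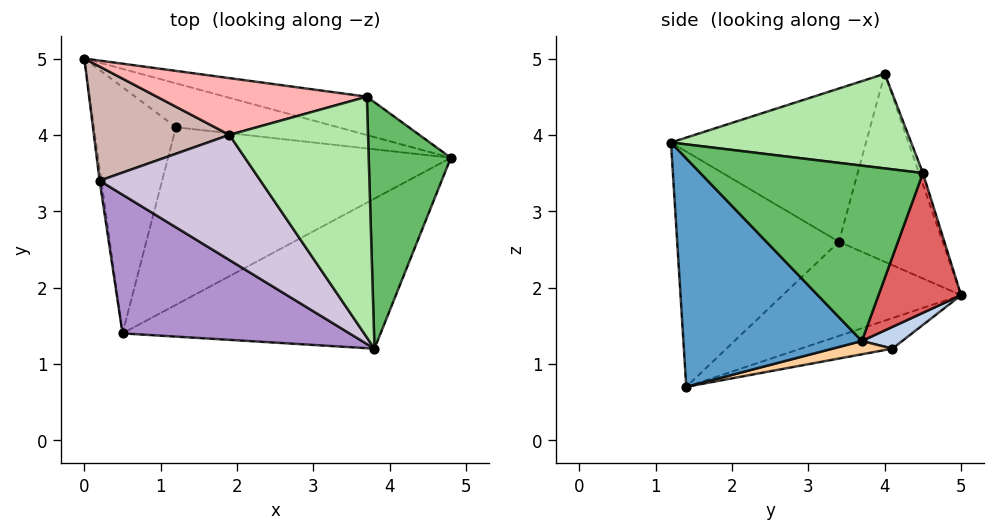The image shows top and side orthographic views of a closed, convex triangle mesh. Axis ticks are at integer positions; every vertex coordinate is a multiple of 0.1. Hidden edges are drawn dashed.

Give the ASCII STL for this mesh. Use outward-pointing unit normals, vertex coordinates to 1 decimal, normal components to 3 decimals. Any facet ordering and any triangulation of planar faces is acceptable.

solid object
 facet normal 0.459 -0.722 -0.518
  outer loop
   vertex 3.8 1.2 3.9
   vertex 0.5 1.4 0.7
   vertex 4.8 3.7 1.3
  endloop
 endfacet
 facet normal 0.096 0.688 -0.719
  outer loop
   vertex 1.2 4.1 1.2
   vertex 0.0 5.0 1.9
   vertex 4.8 3.7 1.3
  endloop
 endfacet
 facet normal -0.337 0.255 -0.906
  outer loop
   vertex 1.2 4.1 1.2
   vertex 0.5 1.4 0.7
   vertex 0.0 5.0 1.9
  endloop
 endfacet
 facet normal 0.046 0.170 -0.984
  outer loop
   vertex 1.2 4.1 1.2
   vertex 4.8 3.7 1.3
   vertex 0.5 1.4 0.7
  endloop
 endfacet
 facet normal 0.903 0.079 0.423
  outer loop
   vertex 3.7 4.5 3.5
   vertex 3.8 1.2 3.9
   vertex 4.8 3.7 1.3
  endloop
 endfacet
 facet normal 0.560 0.116 0.820
  outer loop
   vertex 3.7 4.5 3.5
   vertex 1.9 4.0 4.8
   vertex 3.8 1.2 3.9
  endloop
 endfacet
 facet normal 0.227 0.946 -0.230
  outer loop
   vertex 3.7 4.5 3.5
   vertex 4.8 3.7 1.3
   vertex 0.0 5.0 1.9
  endloop
 endfacet
 facet normal -0.018 0.941 0.337
  outer loop
   vertex 3.7 4.5 3.5
   vertex 0.0 5.0 1.9
   vertex 1.9 4.0 4.8
  endloop
 endfacet
 facet normal -0.571 -0.609 0.551
  outer loop
   vertex 0.2 3.4 2.6
   vertex 0.5 1.4 0.7
   vertex 3.8 1.2 3.9
  endloop
 endfacet
 facet normal -0.565 -0.574 0.593
  outer loop
   vertex 0.2 3.4 2.6
   vertex 3.8 1.2 3.9
   vertex 1.9 4.0 4.8
  endloop
 endfacet
 facet normal -0.991 -0.132 -0.018
  outer loop
   vertex 0.2 3.4 2.6
   vertex 0.0 5.0 1.9
   vertex 0.5 1.4 0.7
  endloop
 endfacet
 facet normal -0.802 0.153 0.578
  outer loop
   vertex 0.2 3.4 2.6
   vertex 1.9 4.0 4.8
   vertex 0.0 5.0 1.9
  endloop
 endfacet
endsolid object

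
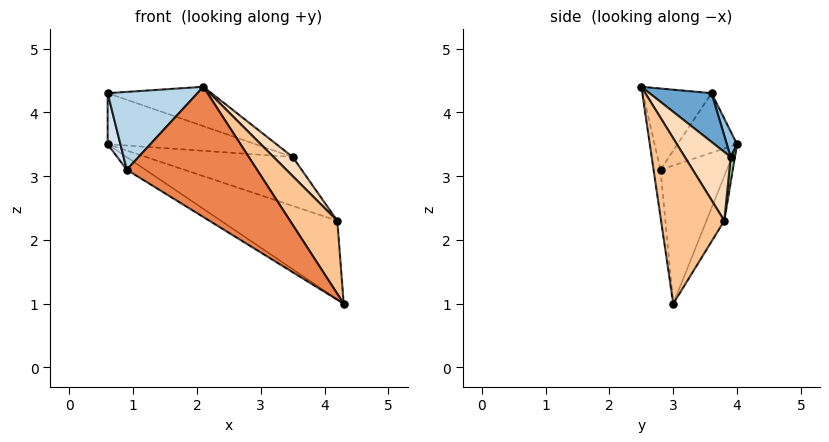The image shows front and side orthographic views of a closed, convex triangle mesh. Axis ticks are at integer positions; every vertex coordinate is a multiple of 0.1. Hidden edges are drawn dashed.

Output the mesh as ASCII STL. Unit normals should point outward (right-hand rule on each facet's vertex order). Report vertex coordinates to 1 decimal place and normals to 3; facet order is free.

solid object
 facet normal 0.255 0.427 0.868
  outer loop
   vertex 3.5 3.9 3.3
   vertex 0.6 3.6 4.3
   vertex 2.1 2.5 4.4
  endloop
 endfacet
 facet normal 0.062 0.893 0.446
  outer loop
   vertex 3.5 3.9 3.3
   vertex 0.6 4.0 3.5
   vertex 0.6 3.6 4.3
  endloop
 endfacet
 facet normal -0.568 -0.743 0.353
  outer loop
   vertex 0.9 2.8 3.1
   vertex 2.1 2.5 4.4
   vertex 0.6 3.6 4.3
  endloop
 endfacet
 facet normal -0.972 -0.208 -0.104
  outer loop
   vertex 0.9 2.8 3.1
   vertex 0.6 3.6 4.3
   vertex 0.6 4.0 3.5
  endloop
 endfacet
 facet normal -0.052 -0.983 -0.178
  outer loop
   vertex 0.9 2.8 3.1
   vertex 4.3 3.0 1.0
   vertex 2.1 2.5 4.4
  endloop
 endfacet
 facet normal -0.526 0.148 -0.838
  outer loop
   vertex 0.9 2.8 3.1
   vertex 0.6 4.0 3.5
   vertex 4.3 3.0 1.0
  endloop
 endfacet
 facet normal 0.736 -0.550 0.395
  outer loop
   vertex 4.2 3.8 2.3
   vertex 2.1 2.5 4.4
   vertex 4.3 3.0 1.0
  endloop
 endfacet
 facet normal 0.762 -0.318 0.565
  outer loop
   vertex 4.2 3.8 2.3
   vertex 3.5 3.9 3.3
   vertex 2.1 2.5 4.4
  endloop
 endfacet
 facet normal -0.129 0.840 -0.527
  outer loop
   vertex 4.2 3.8 2.3
   vertex 4.3 3.0 1.0
   vertex 0.6 4.0 3.5
  endloop
 endfacet
 facet normal 0.029 0.996 -0.079
  outer loop
   vertex 4.2 3.8 2.3
   vertex 0.6 4.0 3.5
   vertex 3.5 3.9 3.3
  endloop
 endfacet
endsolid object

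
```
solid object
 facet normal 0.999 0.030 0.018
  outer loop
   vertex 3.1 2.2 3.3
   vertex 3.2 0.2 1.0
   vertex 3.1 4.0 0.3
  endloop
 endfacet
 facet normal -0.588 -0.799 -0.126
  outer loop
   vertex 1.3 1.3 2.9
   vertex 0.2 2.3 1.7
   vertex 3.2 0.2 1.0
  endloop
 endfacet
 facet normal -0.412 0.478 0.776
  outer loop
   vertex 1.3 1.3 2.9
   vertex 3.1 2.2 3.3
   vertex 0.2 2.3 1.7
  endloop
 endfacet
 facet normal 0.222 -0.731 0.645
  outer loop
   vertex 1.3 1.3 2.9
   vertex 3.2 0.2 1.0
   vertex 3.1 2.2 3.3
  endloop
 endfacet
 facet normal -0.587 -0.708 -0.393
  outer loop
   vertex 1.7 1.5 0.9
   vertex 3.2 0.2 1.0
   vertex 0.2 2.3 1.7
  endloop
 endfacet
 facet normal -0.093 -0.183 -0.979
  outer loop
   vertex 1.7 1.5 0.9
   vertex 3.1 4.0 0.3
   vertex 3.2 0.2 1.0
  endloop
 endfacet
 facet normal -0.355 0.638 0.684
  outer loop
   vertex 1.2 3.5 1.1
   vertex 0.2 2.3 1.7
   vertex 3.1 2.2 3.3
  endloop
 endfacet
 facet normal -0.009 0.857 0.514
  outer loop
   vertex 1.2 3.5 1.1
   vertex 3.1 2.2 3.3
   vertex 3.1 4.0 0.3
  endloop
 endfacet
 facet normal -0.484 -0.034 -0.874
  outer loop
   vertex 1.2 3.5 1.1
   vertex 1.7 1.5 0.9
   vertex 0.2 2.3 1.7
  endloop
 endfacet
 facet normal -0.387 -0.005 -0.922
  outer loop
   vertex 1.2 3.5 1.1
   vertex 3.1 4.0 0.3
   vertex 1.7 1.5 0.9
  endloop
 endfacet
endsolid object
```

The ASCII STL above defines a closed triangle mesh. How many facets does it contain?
10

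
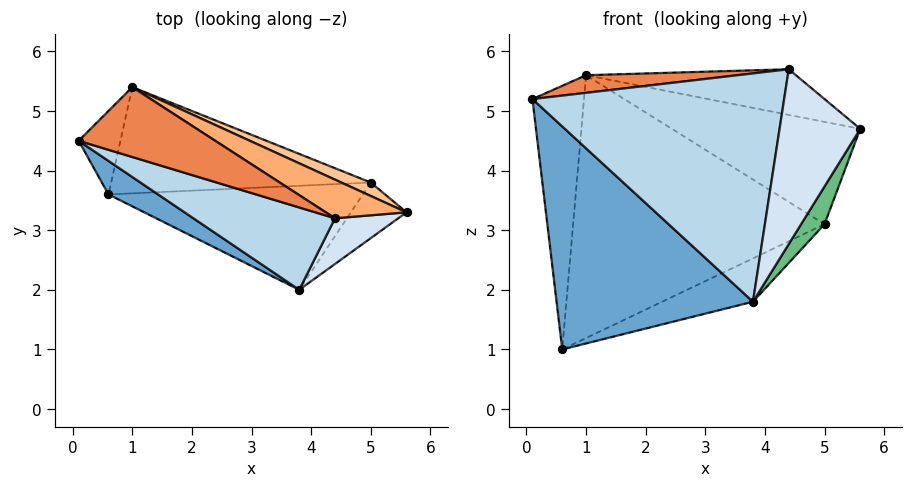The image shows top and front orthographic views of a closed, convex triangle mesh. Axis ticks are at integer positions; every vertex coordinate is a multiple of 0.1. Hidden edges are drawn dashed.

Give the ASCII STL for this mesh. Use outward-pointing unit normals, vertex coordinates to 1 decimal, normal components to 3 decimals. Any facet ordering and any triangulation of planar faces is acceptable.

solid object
 facet normal -0.469 -0.873 0.131
  outer loop
   vertex 0.6 3.6 1.0
   vertex 3.8 2.0 1.8
   vertex 0.1 4.5 5.2
  endloop
 endfacet
 facet normal -0.634 0.737 -0.233
  outer loop
   vertex 1.0 5.4 5.6
   vertex 0.6 3.6 1.0
   vertex 0.1 4.5 5.2
  endloop
 endfacet
 facet normal -0.308 -0.895 0.323
  outer loop
   vertex 4.4 3.2 5.7
   vertex 0.1 4.5 5.2
   vertex 3.8 2.0 1.8
  endloop
 endfacet
 facet normal 0.280 -0.929 0.243
  outer loop
   vertex 4.4 3.2 5.7
   vertex 3.8 2.0 1.8
   vertex 5.6 3.3 4.7
  endloop
 endfacet
 facet normal -0.183 -0.240 0.953
  outer loop
   vertex 4.4 3.2 5.7
   vertex 1.0 5.4 5.6
   vertex 0.1 4.5 5.2
  endloop
 endfacet
 facet normal 0.429 0.689 0.584
  outer loop
   vertex 4.4 3.2 5.7
   vertex 5.6 3.3 4.7
   vertex 1.0 5.4 5.6
  endloop
 endfacet
 facet normal 0.431 0.894 0.118
  outer loop
   vertex 5.0 3.8 3.1
   vertex 1.0 5.4 5.6
   vertex 5.6 3.3 4.7
  endloop
 endfacet
 facet normal 0.135 0.919 -0.371
  outer loop
   vertex 5.0 3.8 3.1
   vertex 0.6 3.6 1.0
   vertex 1.0 5.4 5.6
  endloop
 endfacet
 facet normal 0.867 -0.280 -0.413
  outer loop
   vertex 5.0 3.8 3.1
   vertex 5.6 3.3 4.7
   vertex 3.8 2.0 1.8
  endloop
 endfacet
 facet normal 0.390 0.354 -0.850
  outer loop
   vertex 5.0 3.8 3.1
   vertex 3.8 2.0 1.8
   vertex 0.6 3.6 1.0
  endloop
 endfacet
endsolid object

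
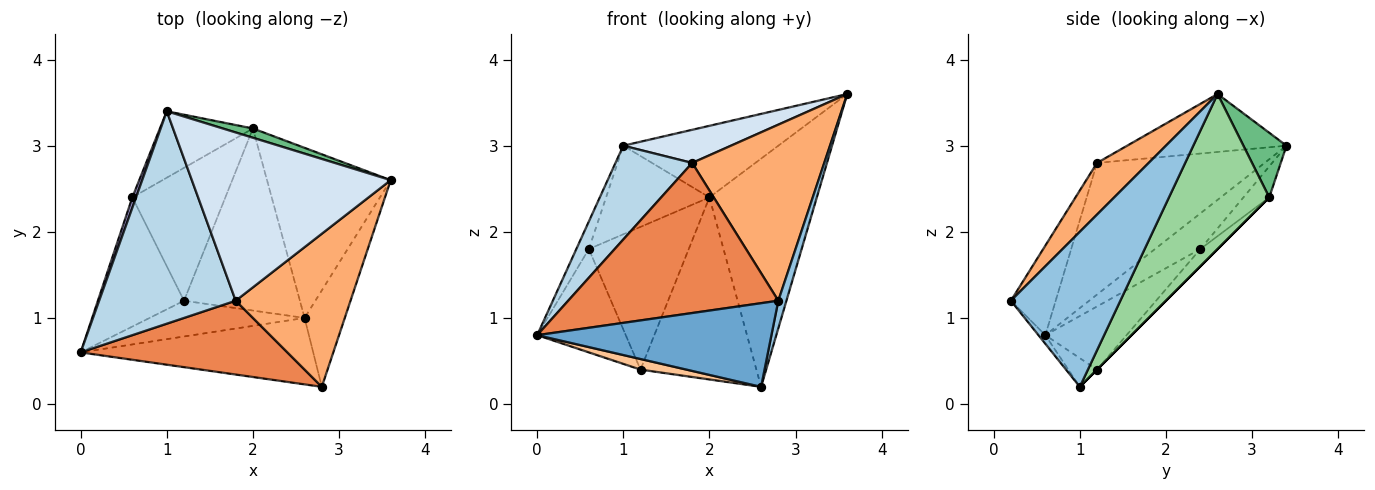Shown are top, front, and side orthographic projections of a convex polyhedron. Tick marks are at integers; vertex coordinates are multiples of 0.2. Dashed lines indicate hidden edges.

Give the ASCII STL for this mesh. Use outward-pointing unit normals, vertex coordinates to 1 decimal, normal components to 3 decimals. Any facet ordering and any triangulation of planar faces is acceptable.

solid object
 facet normal -0.023 -0.783 -0.622
  outer loop
   vertex 2.8 0.2 1.2
   vertex 0.0 0.6 0.8
   vertex 2.6 1.0 0.2
  endloop
 endfacet
 facet normal 0.966 -0.072 -0.250
  outer loop
   vertex 2.8 0.2 1.2
   vertex 2.6 1.0 0.2
   vertex 3.6 2.6 3.6
  endloop
 endfacet
 facet normal -0.661 -0.303 0.686
  outer loop
   vertex 1.8 1.2 2.8
   vertex 1.0 3.4 3.0
   vertex 0.0 0.6 0.8
  endloop
 endfacet
 facet normal -0.275 -0.186 0.943
  outer loop
   vertex 1.8 1.2 2.8
   vertex 3.6 2.6 3.6
   vertex 1.0 3.4 3.0
  endloop
 endfacet
 facet normal -0.188 -0.881 0.433
  outer loop
   vertex 1.8 1.2 2.8
   vertex 0.0 0.6 0.8
   vertex 2.8 0.2 1.2
  endloop
 endfacet
 facet normal 0.283 -0.724 0.629
  outer loop
   vertex 1.8 1.2 2.8
   vertex 2.8 0.2 1.2
   vertex 3.6 2.6 3.6
  endloop
 endfacet
 facet normal -0.175 -0.280 -0.944
  outer loop
   vertex 1.2 1.2 0.4
   vertex 2.6 1.0 0.2
   vertex 0.0 0.6 0.8
  endloop
 endfacet
 facet normal 0.000 0.707 -0.707
  outer loop
   vertex 2.0 3.2 2.4
   vertex 2.6 1.0 0.2
   vertex 1.2 1.2 0.4
  endloop
 endfacet
 facet normal 0.266 0.956 0.124
  outer loop
   vertex 2.0 3.2 2.4
   vertex 1.0 3.4 3.0
   vertex 3.6 2.6 3.6
  endloop
 endfacet
 facet normal 0.599 0.642 -0.478
  outer loop
   vertex 2.0 3.2 2.4
   vertex 3.6 2.6 3.6
   vertex 2.6 1.0 0.2
  endloop
 endfacet
 facet normal -0.196 0.784 -0.588
  outer loop
   vertex 0.6 2.4 1.8
   vertex 1.0 3.4 3.0
   vertex 2.0 3.2 2.4
  endloop
 endfacet
 facet normal -0.125 0.726 -0.676
  outer loop
   vertex 0.6 2.4 1.8
   vertex 2.0 3.2 2.4
   vertex 1.2 1.2 0.4
  endloop
 endfacet
 facet normal -0.959 0.265 0.099
  outer loop
   vertex 0.6 2.4 1.8
   vertex 0.0 0.6 0.8
   vertex 1.0 3.4 3.0
  endloop
 endfacet
 facet normal -0.497 0.542 -0.678
  outer loop
   vertex 0.6 2.4 1.8
   vertex 1.2 1.2 0.4
   vertex 0.0 0.6 0.8
  endloop
 endfacet
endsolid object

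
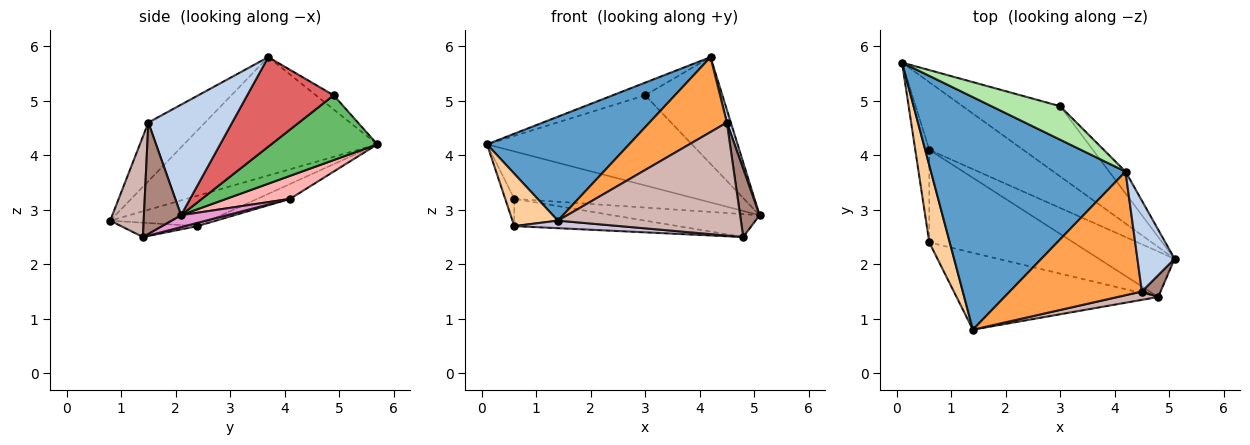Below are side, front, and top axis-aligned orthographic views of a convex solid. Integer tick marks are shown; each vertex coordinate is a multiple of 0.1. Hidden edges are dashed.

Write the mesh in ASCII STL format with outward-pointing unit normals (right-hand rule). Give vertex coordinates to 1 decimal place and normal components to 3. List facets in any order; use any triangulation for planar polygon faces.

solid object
 facet normal -0.486 -0.357 0.798
  outer loop
   vertex 4.2 3.7 5.8
   vertex 0.1 5.7 4.2
   vertex 1.4 0.8 2.8
  endloop
 endfacet
 facet normal 0.947 -0.045 0.318
  outer loop
   vertex 4.5 1.5 4.6
   vertex 5.1 2.1 2.9
   vertex 4.2 3.7 5.8
  endloop
 endfacet
 facet normal -0.355 -0.485 0.800
  outer loop
   vertex 4.5 1.5 4.6
   vertex 4.2 3.7 5.8
   vertex 1.4 0.8 2.8
  endloop
 endfacet
 facet normal -0.775 -0.355 0.523
  outer loop
   vertex 0.6 2.4 2.7
   vertex 1.4 0.8 2.8
   vertex 0.1 5.7 4.2
  endloop
 endfacet
 facet normal 0.378 0.730 -0.569
  outer loop
   vertex 3.0 4.9 5.1
   vertex 5.1 2.1 2.9
   vertex 0.1 5.7 4.2
  endloop
 endfacet
 facet normal -0.190 0.346 0.919
  outer loop
   vertex 3.0 4.9 5.1
   vertex 0.1 5.7 4.2
   vertex 4.2 3.7 5.8
  endloop
 endfacet
 facet normal 0.739 0.660 -0.135
  outer loop
   vertex 3.0 4.9 5.1
   vertex 4.2 3.7 5.8
   vertex 5.1 2.1 2.9
  endloop
 endfacet
 facet normal 0.197 0.563 -0.803
  outer loop
   vertex 0.6 4.1 3.2
   vertex 0.1 5.7 4.2
   vertex 5.1 2.1 2.9
  endloop
 endfacet
 facet normal -0.713 0.198 -0.673
  outer loop
   vertex 0.6 4.1 3.2
   vertex 0.6 2.4 2.7
   vertex 0.1 5.7 4.2
  endloop
 endfacet
 facet normal -0.070 -0.097 -0.993
  outer loop
   vertex 4.8 1.4 2.5
   vertex 1.4 0.8 2.8
   vertex 0.6 2.4 2.7
  endloop
 endfacet
 facet normal 0.876 -0.459 0.147
  outer loop
   vertex 4.8 1.4 2.5
   vertex 5.1 2.1 2.9
   vertex 4.5 1.5 4.6
  endloop
 endfacet
 facet normal 0.180 -0.981 0.072
  outer loop
   vertex 4.8 1.4 2.5
   vertex 4.5 1.5 4.6
   vertex 1.4 0.8 2.8
  endloop
 endfacet
 facet normal 0.139 0.446 -0.884
  outer loop
   vertex 4.8 1.4 2.5
   vertex 0.6 4.1 3.2
   vertex 5.1 2.1 2.9
  endloop
 endfacet
 facet normal 0.021 0.282 -0.959
  outer loop
   vertex 4.8 1.4 2.5
   vertex 0.6 2.4 2.7
   vertex 0.6 4.1 3.2
  endloop
 endfacet
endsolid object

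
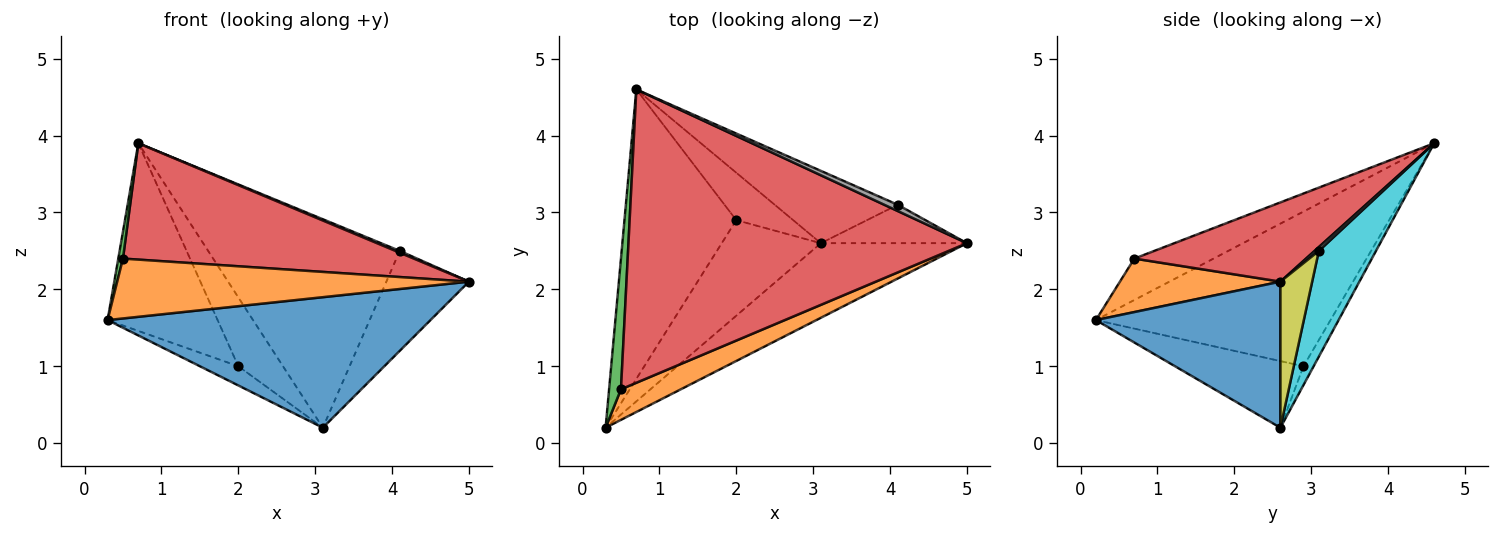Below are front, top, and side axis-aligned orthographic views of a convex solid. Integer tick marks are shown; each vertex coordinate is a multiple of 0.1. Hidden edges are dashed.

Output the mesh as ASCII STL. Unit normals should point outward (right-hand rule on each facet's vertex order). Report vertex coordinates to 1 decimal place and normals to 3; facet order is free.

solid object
 facet normal 0.444 -0.778 -0.444
  outer loop
   vertex 3.1 2.6 0.2
   vertex 5.0 2.6 2.1
   vertex 0.3 0.2 1.6
  endloop
 endfacet
 facet normal 0.376 -0.825 0.422
  outer loop
   vertex 0.5 0.7 2.4
   vertex 0.3 0.2 1.6
   vertex 5.0 2.6 2.1
  endloop
 endfacet
 facet normal -0.960 -0.057 0.275
  outer loop
   vertex 0.5 0.7 2.4
   vertex 0.7 4.6 3.9
   vertex 0.3 0.2 1.6
  endloop
 endfacet
 facet normal 0.213 -0.360 0.908
  outer loop
   vertex 0.5 0.7 2.4
   vertex 5.0 2.6 2.1
   vertex 0.7 4.6 3.9
  endloop
 endfacet
 facet normal -0.757 0.355 -0.548
  outer loop
   vertex 2.0 2.9 1.0
   vertex 0.3 0.2 1.6
   vertex 0.7 4.6 3.9
  endloop
 endfacet
 facet normal -0.550 0.165 -0.819
  outer loop
   vertex 2.0 2.9 1.0
   vertex 3.1 2.6 0.2
   vertex 0.3 0.2 1.6
  endloop
 endfacet
 facet normal -0.185 0.810 -0.557
  outer loop
   vertex 2.0 2.9 1.0
   vertex 0.7 4.6 3.9
   vertex 3.1 2.6 0.2
  endloop
 endfacet
 facet normal 0.265 -0.265 0.927
  outer loop
   vertex 4.1 3.1 2.5
   vertex 0.7 4.6 3.9
   vertex 5.0 2.6 2.1
  endloop
 endfacet
 facet normal 0.338 0.878 -0.338
  outer loop
   vertex 4.1 3.1 2.5
   vertex 5.0 2.6 2.1
   vertex 3.1 2.6 0.2
  endloop
 endfacet
 facet normal 0.271 0.909 -0.316
  outer loop
   vertex 4.1 3.1 2.5
   vertex 3.1 2.6 0.2
   vertex 0.7 4.6 3.9
  endloop
 endfacet
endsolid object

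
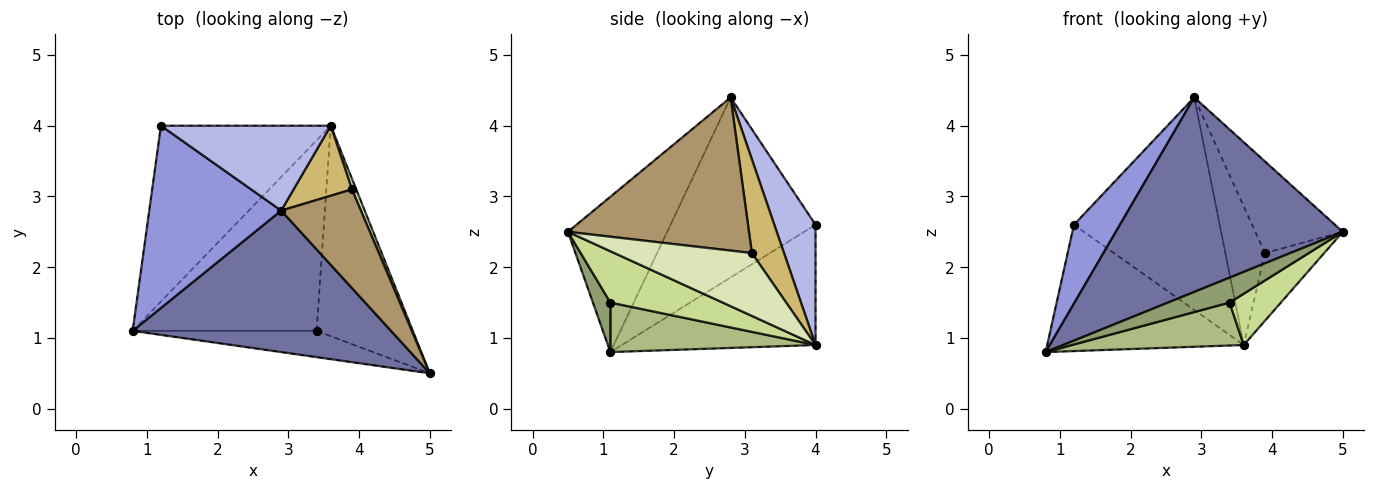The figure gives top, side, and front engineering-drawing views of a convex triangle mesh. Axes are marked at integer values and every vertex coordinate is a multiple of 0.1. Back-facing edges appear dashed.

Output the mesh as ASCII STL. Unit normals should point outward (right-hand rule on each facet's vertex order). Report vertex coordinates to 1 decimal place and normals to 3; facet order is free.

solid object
 facet normal -0.333 -0.762 0.555
  outer loop
   vertex 2.9 2.8 4.4
   vertex 0.8 1.1 0.8
   vertex 5.0 0.5 2.5
  endloop
 endfacet
 facet normal -0.499 0.506 -0.704
  outer loop
   vertex 1.2 4.0 2.6
   vertex 3.6 4.0 0.9
   vertex 0.8 1.1 0.8
  endloop
 endfacet
 facet normal -0.781 -0.248 0.573
  outer loop
   vertex 1.2 4.0 2.6
   vertex 0.8 1.1 0.8
   vertex 2.9 2.8 4.4
  endloop
 endfacet
 facet normal 0.254 0.898 0.359
  outer loop
   vertex 1.2 4.0 2.6
   vertex 2.9 2.8 4.4
   vertex 3.6 4.0 0.9
  endloop
 endfacet
 facet normal 0.192 -0.675 -0.712
  outer loop
   vertex 3.4 1.1 1.5
   vertex 5.0 0.5 2.5
   vertex 0.8 1.1 0.8
  endloop
 endfacet
 facet normal 0.254 -0.213 -0.944
  outer loop
   vertex 3.4 1.1 1.5
   vertex 0.8 1.1 0.8
   vertex 3.6 4.0 0.9
  endloop
 endfacet
 facet normal 0.460 -0.210 -0.863
  outer loop
   vertex 3.4 1.1 1.5
   vertex 3.6 4.0 0.9
   vertex 5.0 0.5 2.5
  endloop
 endfacet
 facet normal 0.917 0.395 0.062
  outer loop
   vertex 3.9 3.1 2.2
   vertex 5.0 0.5 2.5
   vertex 3.6 4.0 0.9
  endloop
 endfacet
 facet normal 0.815 0.394 0.424
  outer loop
   vertex 3.9 3.1 2.2
   vertex 2.9 2.8 4.4
   vertex 5.0 0.5 2.5
  endloop
 endfacet
 facet normal 0.586 0.723 0.365
  outer loop
   vertex 3.9 3.1 2.2
   vertex 3.6 4.0 0.9
   vertex 2.9 2.8 4.4
  endloop
 endfacet
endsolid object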